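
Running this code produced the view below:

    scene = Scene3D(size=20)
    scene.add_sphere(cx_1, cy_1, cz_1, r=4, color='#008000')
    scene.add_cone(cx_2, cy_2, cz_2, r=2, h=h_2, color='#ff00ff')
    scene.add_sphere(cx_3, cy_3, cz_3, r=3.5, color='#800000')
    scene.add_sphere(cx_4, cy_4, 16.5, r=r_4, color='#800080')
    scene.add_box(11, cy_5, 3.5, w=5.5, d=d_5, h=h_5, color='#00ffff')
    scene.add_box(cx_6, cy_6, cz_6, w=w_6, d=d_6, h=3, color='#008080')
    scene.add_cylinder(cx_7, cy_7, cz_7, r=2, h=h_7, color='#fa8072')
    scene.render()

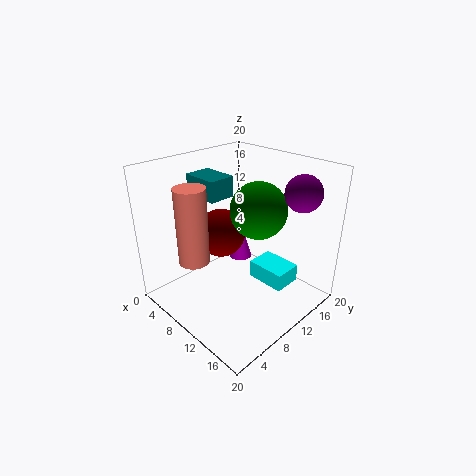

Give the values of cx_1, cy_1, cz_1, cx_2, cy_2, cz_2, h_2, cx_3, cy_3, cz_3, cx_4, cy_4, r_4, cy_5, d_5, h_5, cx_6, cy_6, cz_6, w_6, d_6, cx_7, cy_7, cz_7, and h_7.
cx_1 = 11
cy_1 = 13
cz_1 = 13.5
cx_2 = 2.5
cy_2 = 18
cz_2 = 0.5
h_2 = 6.5
cx_3 = 6.5
cy_3 = 10
cz_3 = 9.5
cx_4 = 16
cy_4 = 16
r_4 = 2.5
cy_5 = 11.5
d_5 = 4
h_5 = 2.5
cx_6 = 1
cy_6 = 8.5
cz_6 = 14.5
w_6 = 5.5
d_6 = 4
cx_7 = 8.5
cy_7 = 3.5
cz_7 = 8.5
h_7 = 10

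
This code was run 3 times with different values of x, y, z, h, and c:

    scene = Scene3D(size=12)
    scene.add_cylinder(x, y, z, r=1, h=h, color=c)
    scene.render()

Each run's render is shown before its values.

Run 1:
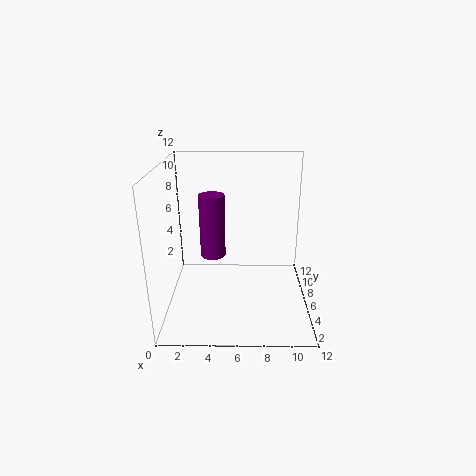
x = 4
y = 5
z = 5
h = 5
c = 'purple'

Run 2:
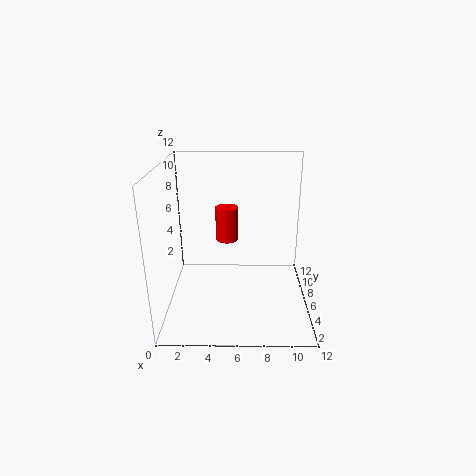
x = 5
y = 8
z = 5
h = 3
c = 'red'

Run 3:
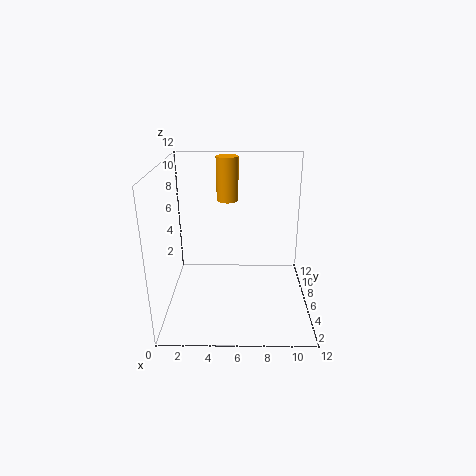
x = 5
y = 10
z = 8
h = 4
c = 'orange'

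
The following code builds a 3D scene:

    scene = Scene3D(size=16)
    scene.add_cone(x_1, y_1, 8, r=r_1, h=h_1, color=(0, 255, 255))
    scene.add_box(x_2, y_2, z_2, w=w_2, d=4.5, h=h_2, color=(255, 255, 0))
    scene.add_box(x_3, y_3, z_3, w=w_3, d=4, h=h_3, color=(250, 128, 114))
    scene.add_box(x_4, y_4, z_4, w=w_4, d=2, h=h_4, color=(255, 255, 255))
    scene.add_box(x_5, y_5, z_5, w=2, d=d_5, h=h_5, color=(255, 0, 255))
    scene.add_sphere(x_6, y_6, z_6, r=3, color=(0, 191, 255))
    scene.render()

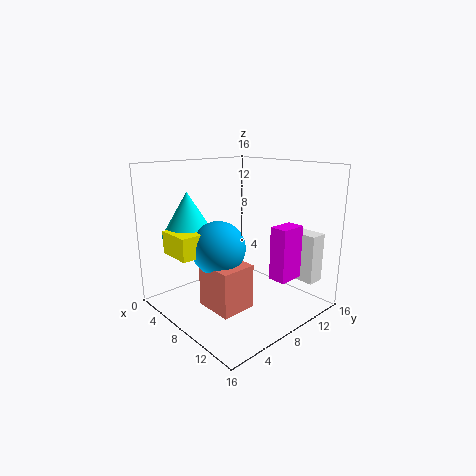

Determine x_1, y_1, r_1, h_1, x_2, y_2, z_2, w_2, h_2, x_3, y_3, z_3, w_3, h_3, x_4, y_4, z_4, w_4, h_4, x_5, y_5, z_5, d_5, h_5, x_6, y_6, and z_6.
x_1 = 3.5; y_1 = 4.5; r_1 = 3; h_1 = 5; x_2 = 3; y_2 = 1.5; z_2 = 6.5; w_2 = 4; h_2 = 2.5; x_3 = 6; y_3 = 4; z_3 = 0.5; w_3 = 4.5; h_3 = 5; x_4 = 10.5; y_4 = 13; z_4 = 3; w_4 = 4; h_4 = 5.5; x_5 = 11; y_5 = 10; z_5 = 3.5; d_5 = 3; h_5 = 6; x_6 = 7; y_6 = 6; z_6 = 7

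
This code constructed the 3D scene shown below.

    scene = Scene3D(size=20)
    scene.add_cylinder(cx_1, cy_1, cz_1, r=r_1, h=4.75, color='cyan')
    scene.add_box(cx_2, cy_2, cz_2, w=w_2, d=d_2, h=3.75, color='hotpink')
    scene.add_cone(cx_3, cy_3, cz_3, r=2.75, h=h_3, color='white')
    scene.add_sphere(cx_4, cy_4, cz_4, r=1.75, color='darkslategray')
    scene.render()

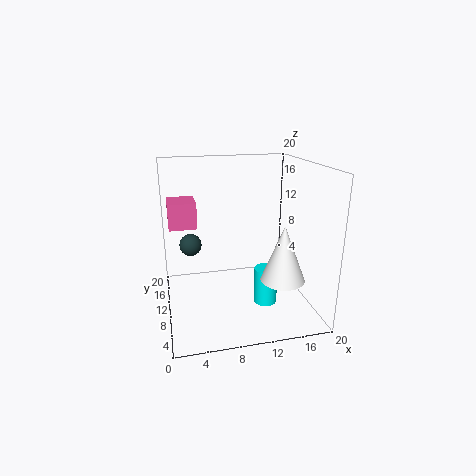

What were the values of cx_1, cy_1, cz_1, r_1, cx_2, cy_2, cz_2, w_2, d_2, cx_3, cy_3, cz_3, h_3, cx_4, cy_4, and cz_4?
cx_1 = 12.5
cy_1 = 5
cz_1 = 2.75
r_1 = 1.5
cx_2 = 0.75
cy_2 = 12.75
cz_2 = 10.75
w_2 = 4
d_2 = 4.75
cx_3 = 14
cy_3 = 3
cz_3 = 6.75
h_3 = 7
cx_4 = 4
cy_4 = 17.5
cz_4 = 6.5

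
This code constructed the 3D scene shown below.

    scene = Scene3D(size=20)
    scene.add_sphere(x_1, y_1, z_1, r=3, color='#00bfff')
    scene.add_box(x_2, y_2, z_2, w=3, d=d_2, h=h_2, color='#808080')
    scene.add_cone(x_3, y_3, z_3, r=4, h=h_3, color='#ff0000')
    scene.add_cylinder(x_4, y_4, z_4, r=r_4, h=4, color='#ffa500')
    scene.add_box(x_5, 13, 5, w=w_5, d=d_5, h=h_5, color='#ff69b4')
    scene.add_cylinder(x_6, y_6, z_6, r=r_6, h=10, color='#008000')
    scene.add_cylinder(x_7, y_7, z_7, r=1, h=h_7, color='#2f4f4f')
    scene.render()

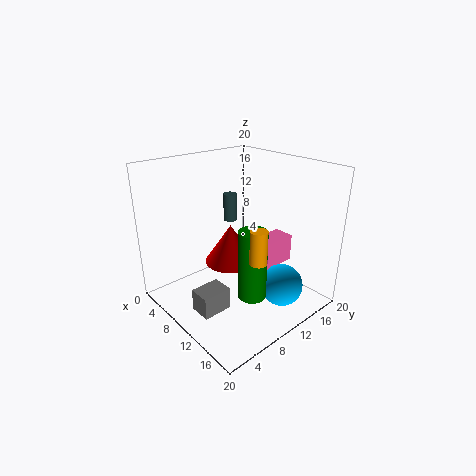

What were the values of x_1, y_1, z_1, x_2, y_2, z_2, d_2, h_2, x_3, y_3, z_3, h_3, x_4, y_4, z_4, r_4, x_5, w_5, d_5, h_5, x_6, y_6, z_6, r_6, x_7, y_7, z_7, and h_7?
x_1 = 15, y_1 = 14, z_1 = 3, x_2 = 10, y_2 = 2, z_2 = 2, d_2 = 4, h_2 = 3, x_3 = 6, y_3 = 12, z_3 = 4, h_3 = 6, x_4 = 18, y_4 = 6, z_4 = 11, r_4 = 1, x_5 = 10, w_5 = 3, d_5 = 5, h_5 = 4, x_6 = 13, y_6 = 10, z_6 = 2, r_6 = 2, x_7 = 6, y_7 = 12, z_7 = 11, h_7 = 4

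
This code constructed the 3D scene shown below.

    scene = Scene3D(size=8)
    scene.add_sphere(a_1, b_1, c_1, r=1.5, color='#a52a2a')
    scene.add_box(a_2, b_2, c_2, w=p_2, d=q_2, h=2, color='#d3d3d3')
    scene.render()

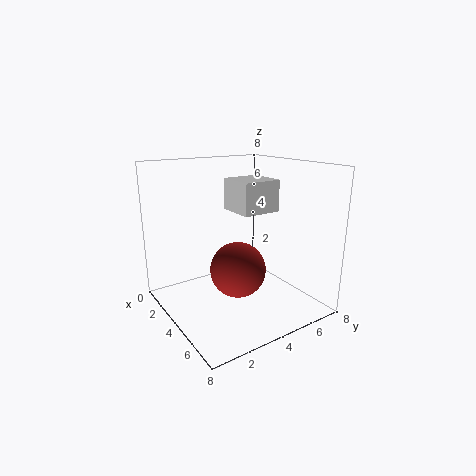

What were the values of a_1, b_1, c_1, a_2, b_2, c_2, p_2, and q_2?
a_1 = 4.75
b_1 = 3.5
c_1 = 2.5
a_2 = 0.5
b_2 = 5.25
c_2 = 4.75
p_2 = 2.5
q_2 = 2.5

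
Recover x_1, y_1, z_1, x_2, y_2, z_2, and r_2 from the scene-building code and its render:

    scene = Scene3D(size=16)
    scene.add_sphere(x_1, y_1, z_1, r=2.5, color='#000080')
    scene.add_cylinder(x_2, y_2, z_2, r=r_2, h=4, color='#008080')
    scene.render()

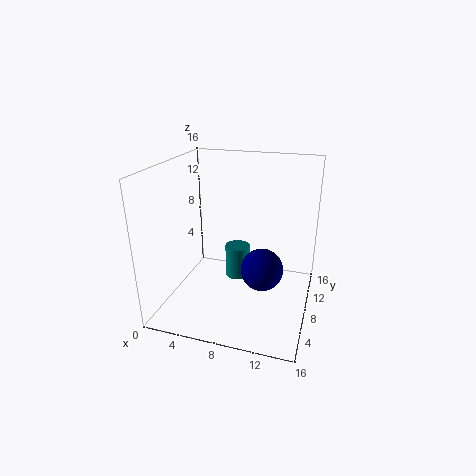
x_1 = 10.5
y_1 = 9.5
z_1 = 3.5
x_2 = 7
y_2 = 11
z_2 = 1.5
r_2 = 1.5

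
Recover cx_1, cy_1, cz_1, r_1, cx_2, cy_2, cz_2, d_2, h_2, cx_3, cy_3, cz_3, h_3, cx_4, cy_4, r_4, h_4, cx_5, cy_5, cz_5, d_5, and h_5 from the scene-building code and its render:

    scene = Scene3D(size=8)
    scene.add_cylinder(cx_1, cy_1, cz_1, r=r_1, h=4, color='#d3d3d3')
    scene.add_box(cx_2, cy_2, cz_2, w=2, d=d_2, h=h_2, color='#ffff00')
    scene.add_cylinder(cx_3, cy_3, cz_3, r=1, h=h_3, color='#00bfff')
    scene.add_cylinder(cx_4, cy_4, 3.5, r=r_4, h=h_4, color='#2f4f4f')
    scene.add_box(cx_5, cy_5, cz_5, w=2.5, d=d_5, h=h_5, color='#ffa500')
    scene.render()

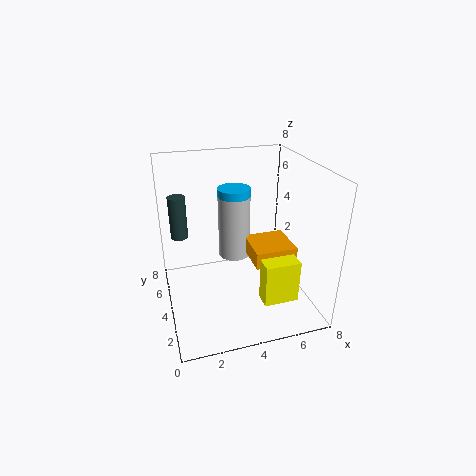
cx_1 = 4.5
cy_1 = 6.5
cz_1 = 1.5
r_1 = 1
cx_2 = 5
cy_2 = 2
cz_2 = 0.5
d_2 = 1
h_2 = 2.5
cx_3 = 4.5
cy_3 = 6.5
cz_3 = 4
h_3 = 2
cx_4 = 1
cy_4 = 6
r_4 = 0.5
h_4 = 2.5
cx_5 = 5
cy_5 = 3.5
cz_5 = 2
d_5 = 2.5
h_5 = 1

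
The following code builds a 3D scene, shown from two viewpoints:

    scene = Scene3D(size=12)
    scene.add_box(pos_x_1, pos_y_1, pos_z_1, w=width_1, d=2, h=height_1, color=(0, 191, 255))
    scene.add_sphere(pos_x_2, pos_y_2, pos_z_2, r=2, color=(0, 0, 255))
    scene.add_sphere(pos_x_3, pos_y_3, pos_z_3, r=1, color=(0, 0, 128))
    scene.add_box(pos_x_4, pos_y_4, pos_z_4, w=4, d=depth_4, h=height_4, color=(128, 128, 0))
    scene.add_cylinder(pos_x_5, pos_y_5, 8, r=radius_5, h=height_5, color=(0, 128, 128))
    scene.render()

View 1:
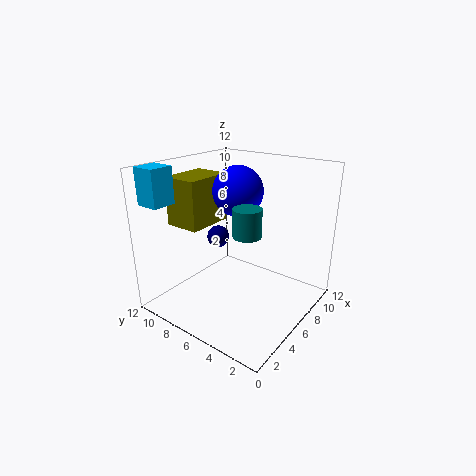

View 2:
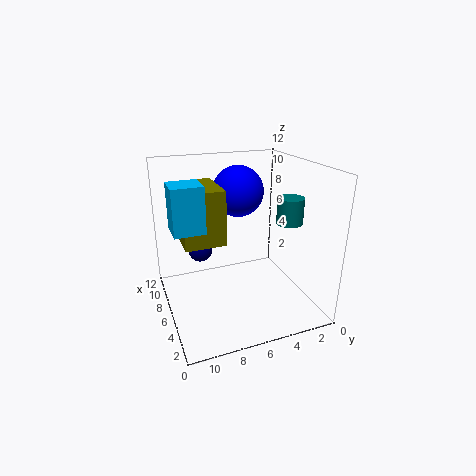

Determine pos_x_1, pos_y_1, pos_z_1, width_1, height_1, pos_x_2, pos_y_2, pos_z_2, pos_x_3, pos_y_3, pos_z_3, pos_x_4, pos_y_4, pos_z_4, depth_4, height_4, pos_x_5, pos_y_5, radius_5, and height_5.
pos_x_1 = 1; pos_y_1 = 10; pos_z_1 = 9; width_1 = 2; height_1 = 3; pos_x_2 = 6; pos_y_2 = 6; pos_z_2 = 10; pos_x_3 = 7; pos_y_3 = 9; pos_z_3 = 5; pos_x_4 = 3; pos_y_4 = 8; pos_z_4 = 7; depth_4 = 3; height_4 = 4; pos_x_5 = 3; pos_y_5 = 3; radius_5 = 1; height_5 = 2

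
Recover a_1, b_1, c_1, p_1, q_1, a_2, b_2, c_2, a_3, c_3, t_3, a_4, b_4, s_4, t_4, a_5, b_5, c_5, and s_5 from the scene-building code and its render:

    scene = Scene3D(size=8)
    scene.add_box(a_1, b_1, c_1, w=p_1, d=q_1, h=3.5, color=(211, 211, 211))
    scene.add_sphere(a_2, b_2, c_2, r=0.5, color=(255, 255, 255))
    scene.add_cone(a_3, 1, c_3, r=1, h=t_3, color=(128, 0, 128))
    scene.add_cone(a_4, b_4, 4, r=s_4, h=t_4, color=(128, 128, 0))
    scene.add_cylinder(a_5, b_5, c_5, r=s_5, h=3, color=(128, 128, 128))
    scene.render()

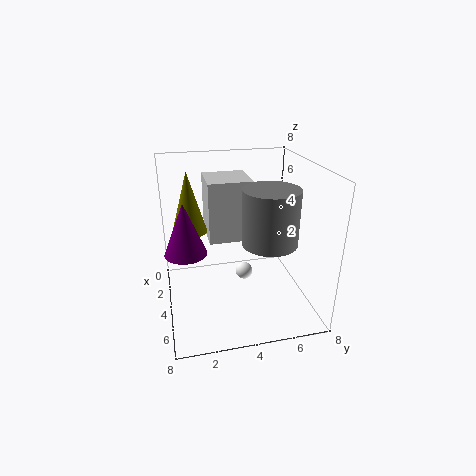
a_1 = 1; b_1 = 2.5; c_1 = 3.5; p_1 = 2.5; q_1 = 2.5; a_2 = 3.5; b_2 = 4.5; c_2 = 1.5; a_3 = 6; c_3 = 4.5; t_3 = 2.5; a_4 = 2.5; b_4 = 1.5; s_4 = 1; t_4 = 3.5; a_5 = 5; b_5 = 5.5; c_5 = 4; s_5 = 1.5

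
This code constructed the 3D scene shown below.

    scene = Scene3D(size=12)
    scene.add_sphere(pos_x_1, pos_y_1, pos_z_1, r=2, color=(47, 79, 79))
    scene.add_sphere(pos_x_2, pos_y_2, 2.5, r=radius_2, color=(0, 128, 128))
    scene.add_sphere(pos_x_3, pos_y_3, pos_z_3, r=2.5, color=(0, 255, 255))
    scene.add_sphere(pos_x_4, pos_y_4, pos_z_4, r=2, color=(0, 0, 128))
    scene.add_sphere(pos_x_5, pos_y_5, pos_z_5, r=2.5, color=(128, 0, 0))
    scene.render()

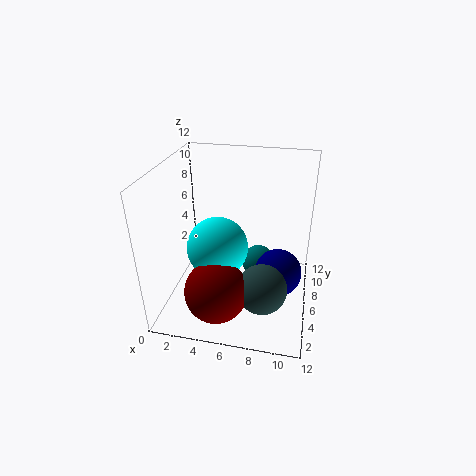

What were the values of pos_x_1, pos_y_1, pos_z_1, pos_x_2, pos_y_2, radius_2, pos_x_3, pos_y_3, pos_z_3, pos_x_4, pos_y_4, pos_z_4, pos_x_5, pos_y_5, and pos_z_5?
pos_x_1 = 8.5, pos_y_1 = 3.5, pos_z_1 = 3, pos_x_2 = 7.5, pos_y_2 = 8, radius_2 = 1.5, pos_x_3 = 4.5, pos_y_3 = 5, pos_z_3 = 5.5, pos_x_4 = 9.5, pos_y_4 = 6, pos_z_4 = 3, pos_x_5 = 5, pos_y_5 = 2.5, pos_z_5 = 3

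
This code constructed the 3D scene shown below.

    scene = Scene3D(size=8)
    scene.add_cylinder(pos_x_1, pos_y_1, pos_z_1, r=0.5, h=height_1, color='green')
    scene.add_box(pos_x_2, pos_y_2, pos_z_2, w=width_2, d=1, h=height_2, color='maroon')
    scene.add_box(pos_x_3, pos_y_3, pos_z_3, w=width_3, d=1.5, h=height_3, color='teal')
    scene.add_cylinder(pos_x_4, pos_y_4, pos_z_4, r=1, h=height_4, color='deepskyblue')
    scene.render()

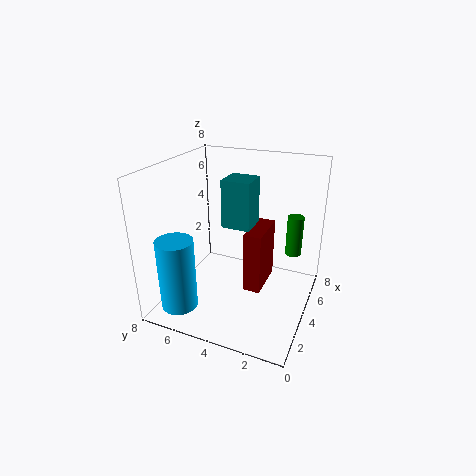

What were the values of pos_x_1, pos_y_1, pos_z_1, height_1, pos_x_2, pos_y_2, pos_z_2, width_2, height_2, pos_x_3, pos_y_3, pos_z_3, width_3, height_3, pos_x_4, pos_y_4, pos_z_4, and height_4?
pos_x_1 = 7, pos_y_1 = 1.5, pos_z_1 = 2, height_1 = 2.5, pos_x_2 = 3.5, pos_y_2 = 2.5, pos_z_2 = 1, width_2 = 2.5, height_2 = 3.5, pos_x_3 = 3, pos_y_3 = 3, pos_z_3 = 5, width_3 = 1.5, height_3 = 2.5, pos_x_4 = 1.5, pos_y_4 = 6.5, pos_z_4 = 0.5, height_4 = 4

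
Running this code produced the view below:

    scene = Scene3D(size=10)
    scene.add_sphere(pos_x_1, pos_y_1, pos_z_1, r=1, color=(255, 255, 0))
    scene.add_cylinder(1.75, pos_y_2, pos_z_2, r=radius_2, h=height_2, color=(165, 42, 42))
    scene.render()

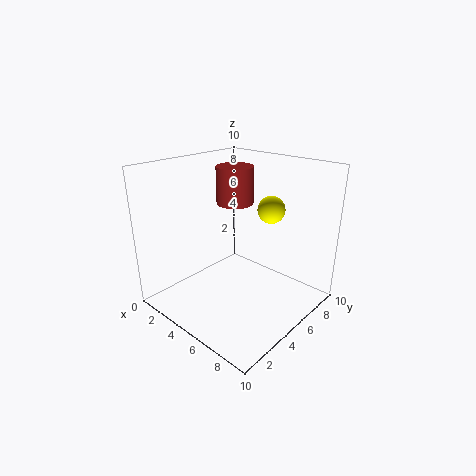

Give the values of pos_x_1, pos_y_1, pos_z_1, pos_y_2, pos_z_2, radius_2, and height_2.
pos_x_1 = 5.75
pos_y_1 = 7.75
pos_z_1 = 6.5
pos_y_2 = 8.25
pos_z_2 = 6
radius_2 = 1.5
height_2 = 3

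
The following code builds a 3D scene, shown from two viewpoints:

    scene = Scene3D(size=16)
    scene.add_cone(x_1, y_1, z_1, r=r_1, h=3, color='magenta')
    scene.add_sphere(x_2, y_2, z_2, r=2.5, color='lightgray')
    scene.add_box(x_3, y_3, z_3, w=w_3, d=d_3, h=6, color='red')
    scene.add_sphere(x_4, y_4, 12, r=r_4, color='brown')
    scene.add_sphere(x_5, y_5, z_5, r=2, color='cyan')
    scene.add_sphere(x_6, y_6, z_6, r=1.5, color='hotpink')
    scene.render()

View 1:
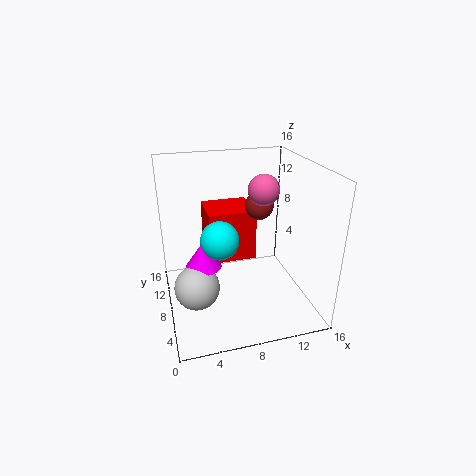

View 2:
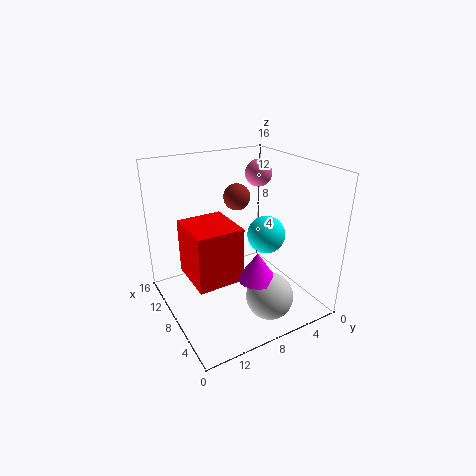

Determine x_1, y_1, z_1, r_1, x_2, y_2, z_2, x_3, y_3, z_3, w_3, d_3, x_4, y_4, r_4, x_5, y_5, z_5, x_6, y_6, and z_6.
x_1 = 4; y_1 = 8; z_1 = 5; r_1 = 2; x_2 = 3; y_2 = 7; z_2 = 3; x_3 = 5; y_3 = 9; z_3 = 4.5; w_3 = 5.5; d_3 = 5; x_4 = 10; y_4 = 7; r_4 = 1.5; x_5 = 5.5; y_5 = 6; z_5 = 9; x_6 = 9.5; y_6 = 4.5; z_6 = 14.5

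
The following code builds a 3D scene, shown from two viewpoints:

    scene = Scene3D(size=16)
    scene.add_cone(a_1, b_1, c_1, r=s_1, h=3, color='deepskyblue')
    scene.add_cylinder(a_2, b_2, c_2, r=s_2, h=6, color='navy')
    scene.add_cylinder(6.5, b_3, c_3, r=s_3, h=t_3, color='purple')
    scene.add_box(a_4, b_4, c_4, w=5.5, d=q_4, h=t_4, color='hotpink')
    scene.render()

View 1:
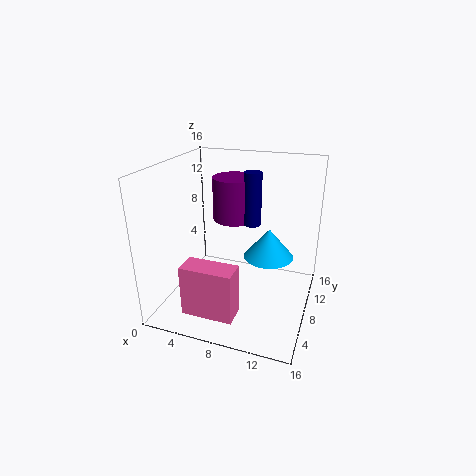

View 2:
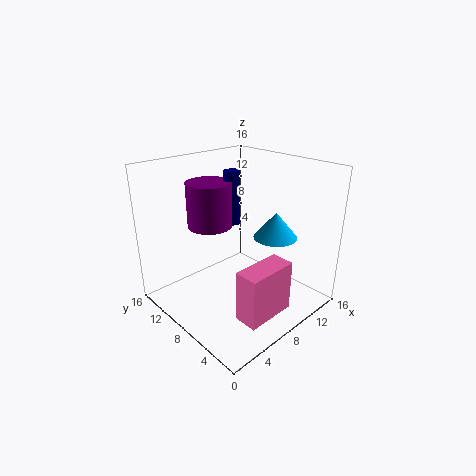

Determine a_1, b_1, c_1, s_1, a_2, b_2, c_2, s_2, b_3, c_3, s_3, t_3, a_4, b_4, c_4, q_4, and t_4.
a_1 = 12
b_1 = 6
c_1 = 7.5
s_1 = 2.5
a_2 = 9
b_2 = 10
c_2 = 9
s_2 = 1
b_3 = 11
c_3 = 9
s_3 = 2.5
t_3 = 5
a_4 = 4
b_4 = 1.5
c_4 = 1.5
q_4 = 2.5
t_4 = 5.5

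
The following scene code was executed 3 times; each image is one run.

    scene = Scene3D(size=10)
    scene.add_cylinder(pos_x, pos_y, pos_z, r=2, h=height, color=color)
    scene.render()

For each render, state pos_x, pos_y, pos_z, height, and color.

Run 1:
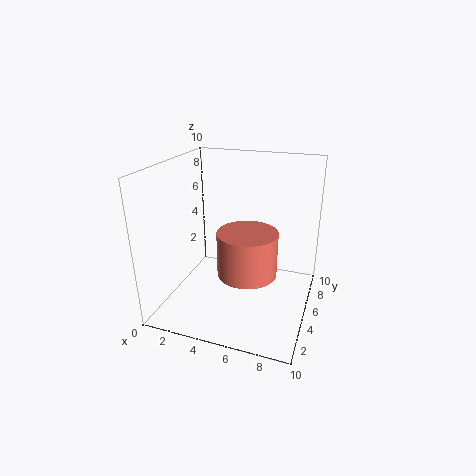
pos_x = 6
pos_y = 4
pos_z = 3
height = 3
color = 'salmon'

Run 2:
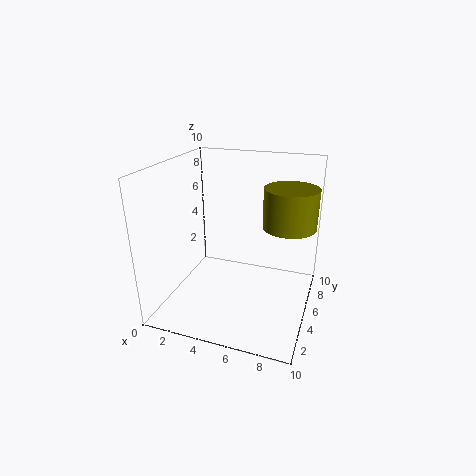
pos_x = 8
pos_y = 8
pos_z = 5
height = 3
color = 'olive'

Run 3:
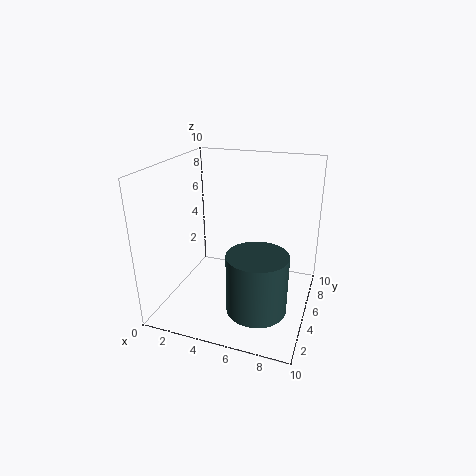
pos_x = 7
pos_y = 3
pos_z = 1
height = 4
color = 'darkslategray'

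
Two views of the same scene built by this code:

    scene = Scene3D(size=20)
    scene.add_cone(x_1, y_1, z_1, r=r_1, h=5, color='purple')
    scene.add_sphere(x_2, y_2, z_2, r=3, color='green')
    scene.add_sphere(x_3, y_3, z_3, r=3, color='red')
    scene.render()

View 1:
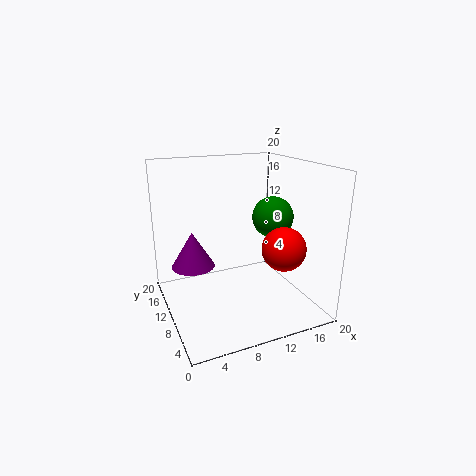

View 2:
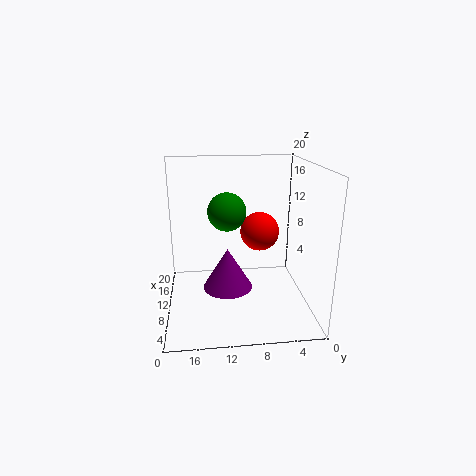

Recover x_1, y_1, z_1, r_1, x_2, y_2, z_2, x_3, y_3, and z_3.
x_1 = 4
y_1 = 12
z_1 = 6
r_1 = 3
x_2 = 16
y_2 = 11
z_2 = 12
x_3 = 15
y_3 = 6
z_3 = 9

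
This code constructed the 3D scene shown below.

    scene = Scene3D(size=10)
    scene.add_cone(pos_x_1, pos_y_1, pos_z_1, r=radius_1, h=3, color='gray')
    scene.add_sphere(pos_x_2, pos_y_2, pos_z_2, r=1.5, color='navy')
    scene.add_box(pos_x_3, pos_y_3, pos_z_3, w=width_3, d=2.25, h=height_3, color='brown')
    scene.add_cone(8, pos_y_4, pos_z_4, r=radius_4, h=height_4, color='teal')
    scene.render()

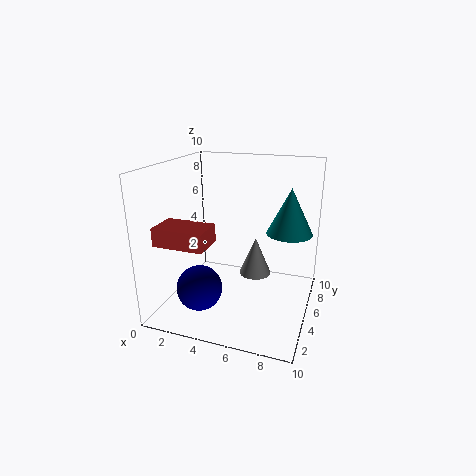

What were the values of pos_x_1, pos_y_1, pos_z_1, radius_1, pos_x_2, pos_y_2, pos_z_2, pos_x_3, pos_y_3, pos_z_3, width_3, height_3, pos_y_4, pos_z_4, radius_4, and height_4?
pos_x_1 = 5.5
pos_y_1 = 7.75
pos_z_1 = 1
radius_1 = 1.25
pos_x_2 = 3.25
pos_y_2 = 2.25
pos_z_2 = 2.25
pos_x_3 = 0.25
pos_y_3 = 1.75
pos_z_3 = 5
width_3 = 3.5
height_3 = 1.25
pos_y_4 = 8.25
pos_z_4 = 4.5
radius_4 = 1.75
height_4 = 3.5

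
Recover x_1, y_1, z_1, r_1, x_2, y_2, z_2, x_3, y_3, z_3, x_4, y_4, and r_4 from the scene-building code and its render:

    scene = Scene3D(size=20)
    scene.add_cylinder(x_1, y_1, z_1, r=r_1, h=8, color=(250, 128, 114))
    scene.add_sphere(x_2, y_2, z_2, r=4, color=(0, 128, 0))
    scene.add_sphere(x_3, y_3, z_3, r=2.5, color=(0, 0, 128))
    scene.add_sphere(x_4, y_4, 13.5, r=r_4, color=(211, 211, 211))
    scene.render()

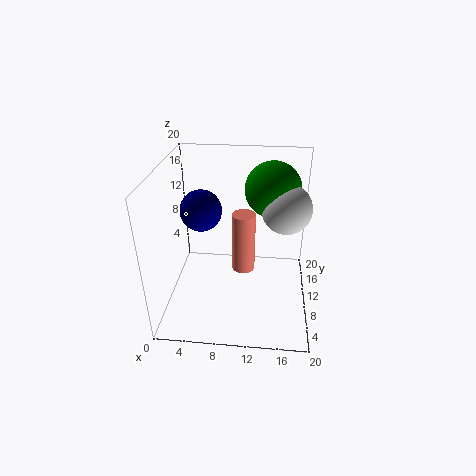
x_1 = 11
y_1 = 7.5
z_1 = 7
r_1 = 1.5
x_2 = 14.5
y_2 = 14.5
z_2 = 15.5
x_3 = 6
y_3 = 6
z_3 = 16
x_4 = 16.5
y_4 = 12.5
r_4 = 3.5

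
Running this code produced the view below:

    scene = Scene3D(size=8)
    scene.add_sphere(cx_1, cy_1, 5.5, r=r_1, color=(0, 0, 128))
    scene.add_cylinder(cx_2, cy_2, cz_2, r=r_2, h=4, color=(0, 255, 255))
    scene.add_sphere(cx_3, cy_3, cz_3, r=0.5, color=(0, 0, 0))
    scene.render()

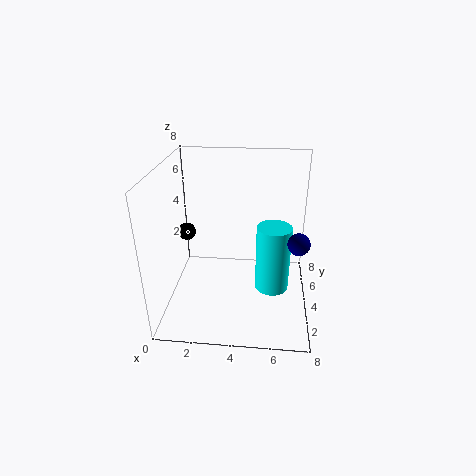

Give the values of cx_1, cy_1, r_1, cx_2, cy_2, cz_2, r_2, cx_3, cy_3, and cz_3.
cx_1 = 7
cy_1 = 1
r_1 = 0.5
cx_2 = 6
cy_2 = 4.5
cz_2 = 0.5
r_2 = 1
cx_3 = 1
cy_3 = 4.5
cz_3 = 4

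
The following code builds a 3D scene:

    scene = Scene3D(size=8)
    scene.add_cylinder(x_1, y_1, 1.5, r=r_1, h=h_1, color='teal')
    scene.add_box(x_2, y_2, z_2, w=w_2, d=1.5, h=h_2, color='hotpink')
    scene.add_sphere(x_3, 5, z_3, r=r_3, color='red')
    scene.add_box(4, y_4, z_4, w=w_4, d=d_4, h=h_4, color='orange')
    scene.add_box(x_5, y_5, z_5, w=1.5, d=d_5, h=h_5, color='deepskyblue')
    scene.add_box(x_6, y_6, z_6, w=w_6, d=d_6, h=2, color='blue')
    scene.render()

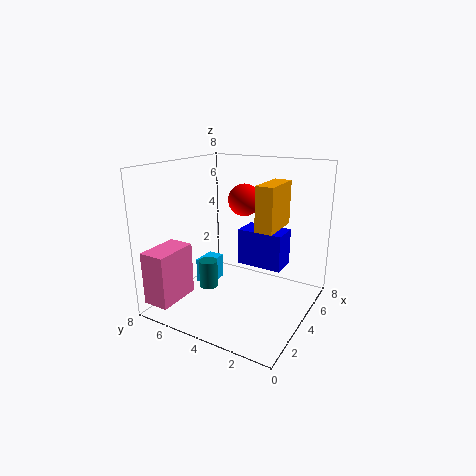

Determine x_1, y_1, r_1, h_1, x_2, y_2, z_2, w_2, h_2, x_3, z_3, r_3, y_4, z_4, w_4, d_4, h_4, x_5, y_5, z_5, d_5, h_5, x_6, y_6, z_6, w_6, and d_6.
x_1 = 2.5
y_1 = 5
r_1 = 0.5
h_1 = 1.5
x_2 = 0.5
y_2 = 6.5
z_2 = 0.5
w_2 = 2.5
h_2 = 3
x_3 = 6.5
z_3 = 5.5
r_3 = 1
y_4 = 2
z_4 = 4.5
w_4 = 2.5
d_4 = 1
h_4 = 2.5
x_5 = 4
y_5 = 6
z_5 = 0.5
d_5 = 1
h_5 = 1.5
x_6 = 4
y_6 = 1.5
z_6 = 2.5
w_6 = 1.5
d_6 = 2.5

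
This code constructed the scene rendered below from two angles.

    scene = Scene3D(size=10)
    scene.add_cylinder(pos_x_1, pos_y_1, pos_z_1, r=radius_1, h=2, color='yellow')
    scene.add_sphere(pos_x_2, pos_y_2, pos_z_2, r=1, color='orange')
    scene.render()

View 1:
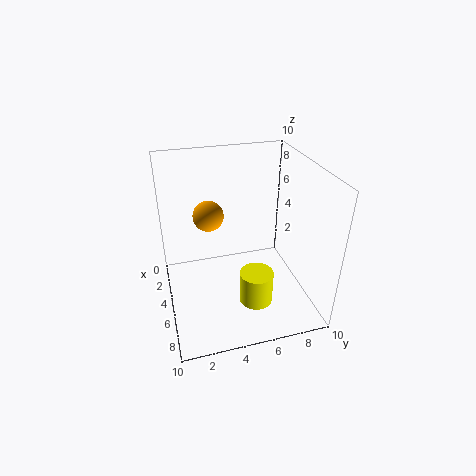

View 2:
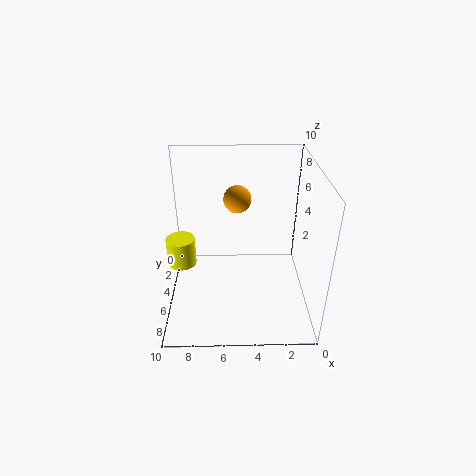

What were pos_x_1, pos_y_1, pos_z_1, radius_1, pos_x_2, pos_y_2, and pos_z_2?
pos_x_1 = 9
pos_y_1 = 5
pos_z_1 = 3
radius_1 = 1
pos_x_2 = 5
pos_y_2 = 3
pos_z_2 = 7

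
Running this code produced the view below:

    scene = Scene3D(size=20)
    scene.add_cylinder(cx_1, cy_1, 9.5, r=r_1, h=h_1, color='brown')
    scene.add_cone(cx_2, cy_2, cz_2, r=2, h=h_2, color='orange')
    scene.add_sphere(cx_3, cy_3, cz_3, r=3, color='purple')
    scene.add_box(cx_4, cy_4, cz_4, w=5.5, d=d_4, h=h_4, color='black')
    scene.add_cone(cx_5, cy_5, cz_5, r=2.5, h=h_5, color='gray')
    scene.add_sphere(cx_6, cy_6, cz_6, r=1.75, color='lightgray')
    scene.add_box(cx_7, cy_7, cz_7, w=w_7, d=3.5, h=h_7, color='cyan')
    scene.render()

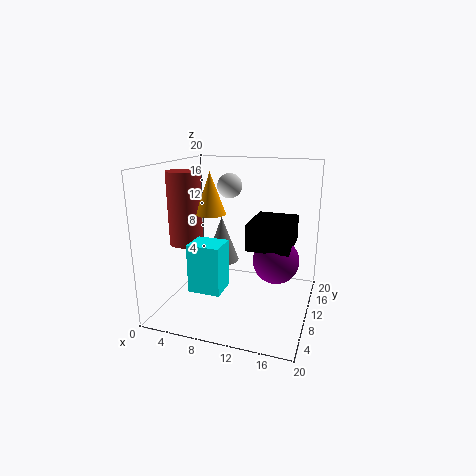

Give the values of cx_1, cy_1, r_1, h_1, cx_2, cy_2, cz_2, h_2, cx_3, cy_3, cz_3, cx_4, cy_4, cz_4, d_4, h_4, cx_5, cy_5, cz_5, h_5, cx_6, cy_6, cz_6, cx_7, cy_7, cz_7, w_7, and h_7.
cx_1 = 3.5; cy_1 = 7.25; r_1 = 2.25; h_1 = 9.75; cx_2 = 7; cy_2 = 7.75; cz_2 = 13.75; h_2 = 5.5; cx_3 = 15.75; cy_3 = 8.5; cz_3 = 8; cx_4 = 12.25; cy_4 = 6.25; cz_4 = 9.75; d_4 = 6.75; h_4 = 3.5; cx_5 = 6.5; cy_5 = 12.75; cz_5 = 5.25; h_5 = 6.75; cx_6 = 8; cy_6 = 12.25; cz_6 = 16.75; cx_7 = 6.5; cy_7 = 1.5; cz_7 = 5.5; w_7 = 4; h_7 = 6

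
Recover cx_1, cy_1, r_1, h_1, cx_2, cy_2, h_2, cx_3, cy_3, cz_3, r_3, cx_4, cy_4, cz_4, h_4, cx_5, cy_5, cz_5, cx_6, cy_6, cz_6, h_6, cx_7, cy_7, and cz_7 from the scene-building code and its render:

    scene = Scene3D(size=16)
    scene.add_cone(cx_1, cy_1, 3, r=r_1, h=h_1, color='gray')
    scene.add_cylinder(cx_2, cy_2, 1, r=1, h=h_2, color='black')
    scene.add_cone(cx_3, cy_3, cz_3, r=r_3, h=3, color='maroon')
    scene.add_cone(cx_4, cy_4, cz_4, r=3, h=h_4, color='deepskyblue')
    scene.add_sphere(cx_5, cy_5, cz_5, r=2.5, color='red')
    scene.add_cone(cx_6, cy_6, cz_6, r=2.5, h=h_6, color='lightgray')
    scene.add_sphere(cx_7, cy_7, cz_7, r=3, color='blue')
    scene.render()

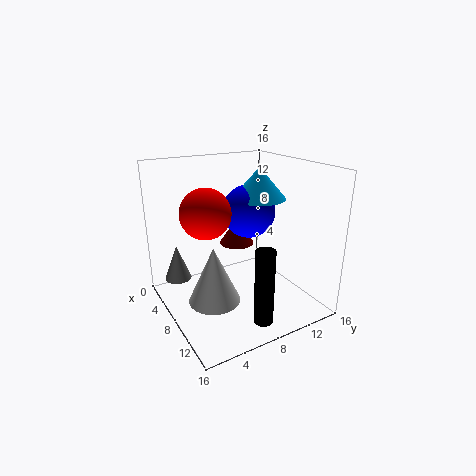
cx_1 = 4.5, cy_1 = 2, r_1 = 1.5, h_1 = 4, cx_2 = 14, cy_2 = 7.5, h_2 = 8, cx_3 = 6, cy_3 = 9, cz_3 = 6.5, r_3 = 2, cx_4 = 7.5, cy_4 = 11, cz_4 = 12, h_4 = 3.5, cx_5 = 9.5, cy_5 = 3.5, cz_5 = 12, cx_6 = 12, cy_6 = 3, cz_6 = 4, h_6 = 5.5, cx_7 = 7, cy_7 = 10, cz_7 = 10.5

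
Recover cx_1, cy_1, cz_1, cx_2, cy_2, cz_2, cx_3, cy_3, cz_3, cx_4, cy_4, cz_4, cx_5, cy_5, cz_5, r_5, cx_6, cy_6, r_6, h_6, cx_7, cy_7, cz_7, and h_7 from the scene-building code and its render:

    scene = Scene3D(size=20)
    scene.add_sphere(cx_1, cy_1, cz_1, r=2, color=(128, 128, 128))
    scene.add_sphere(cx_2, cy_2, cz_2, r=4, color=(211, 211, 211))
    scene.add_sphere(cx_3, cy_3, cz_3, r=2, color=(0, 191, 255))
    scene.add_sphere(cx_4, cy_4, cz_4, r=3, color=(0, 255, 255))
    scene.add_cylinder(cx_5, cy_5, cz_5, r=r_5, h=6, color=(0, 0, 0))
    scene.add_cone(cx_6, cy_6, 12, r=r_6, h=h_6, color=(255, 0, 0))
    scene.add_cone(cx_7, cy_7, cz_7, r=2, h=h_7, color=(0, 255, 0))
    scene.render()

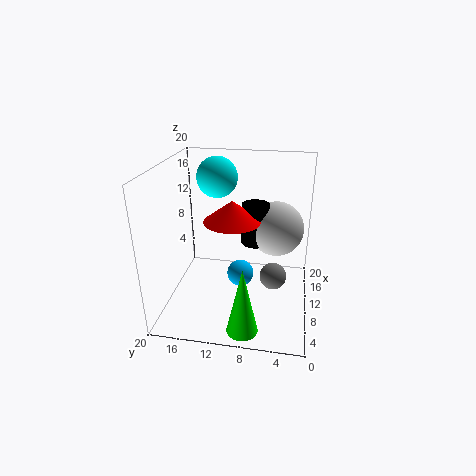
cx_1 = 12, cy_1 = 5, cz_1 = 3, cx_2 = 14, cy_2 = 5, cz_2 = 10, cx_3 = 12, cy_3 = 10, cz_3 = 3, cx_4 = 15, cy_4 = 14, cz_4 = 17, cx_5 = 13, cy_5 = 8, cz_5 = 8, r_5 = 2, cx_6 = 11, cy_6 = 11, r_6 = 4, h_6 = 3, cx_7 = 2, cy_7 = 8, cz_7 = 1, h_7 = 9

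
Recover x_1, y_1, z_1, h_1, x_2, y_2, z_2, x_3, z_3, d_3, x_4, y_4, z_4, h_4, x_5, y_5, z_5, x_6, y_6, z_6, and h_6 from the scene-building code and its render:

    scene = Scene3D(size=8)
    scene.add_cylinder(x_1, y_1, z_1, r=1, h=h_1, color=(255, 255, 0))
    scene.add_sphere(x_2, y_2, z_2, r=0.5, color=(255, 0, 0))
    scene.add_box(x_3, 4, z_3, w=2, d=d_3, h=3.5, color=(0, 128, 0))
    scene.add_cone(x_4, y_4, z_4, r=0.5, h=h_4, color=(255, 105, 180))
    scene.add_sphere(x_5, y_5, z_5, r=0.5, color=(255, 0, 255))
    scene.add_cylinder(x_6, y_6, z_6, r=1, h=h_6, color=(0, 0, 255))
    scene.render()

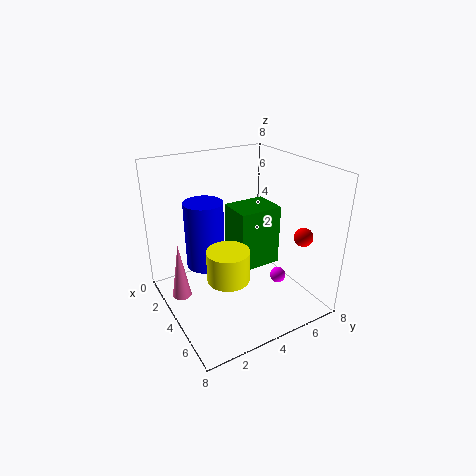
x_1 = 6.5; y_1 = 2; z_1 = 3.5; h_1 = 1.5; x_2 = 6.5; y_2 = 6.5; z_2 = 4.5; x_3 = 2.5; z_3 = 2; d_3 = 2.5; x_4 = 4; y_4 = 0.5; z_4 = 1.5; h_4 = 3; x_5 = 4; y_5 = 7; z_5 = 0.5; x_6 = 4; y_6 = 2; z_6 = 3; h_6 = 3.5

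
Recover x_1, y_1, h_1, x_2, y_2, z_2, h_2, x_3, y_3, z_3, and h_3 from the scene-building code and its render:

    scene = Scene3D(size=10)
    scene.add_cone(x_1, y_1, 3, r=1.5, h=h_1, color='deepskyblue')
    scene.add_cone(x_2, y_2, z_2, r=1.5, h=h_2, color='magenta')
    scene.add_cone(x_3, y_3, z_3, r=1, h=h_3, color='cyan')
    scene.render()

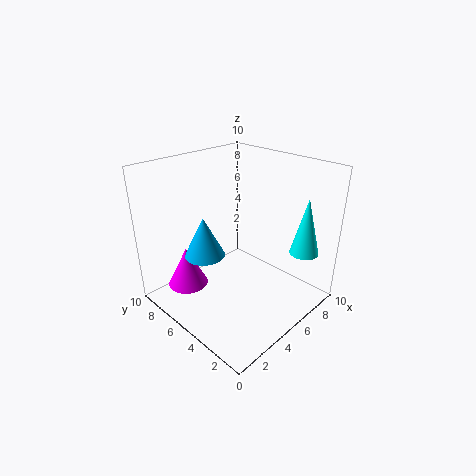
x_1 = 4; y_1 = 7.5; h_1 = 3; x_2 = 3; y_2 = 8.5; z_2 = 0.5; h_2 = 3; x_3 = 8; y_3 = 1.5; z_3 = 4; h_3 = 4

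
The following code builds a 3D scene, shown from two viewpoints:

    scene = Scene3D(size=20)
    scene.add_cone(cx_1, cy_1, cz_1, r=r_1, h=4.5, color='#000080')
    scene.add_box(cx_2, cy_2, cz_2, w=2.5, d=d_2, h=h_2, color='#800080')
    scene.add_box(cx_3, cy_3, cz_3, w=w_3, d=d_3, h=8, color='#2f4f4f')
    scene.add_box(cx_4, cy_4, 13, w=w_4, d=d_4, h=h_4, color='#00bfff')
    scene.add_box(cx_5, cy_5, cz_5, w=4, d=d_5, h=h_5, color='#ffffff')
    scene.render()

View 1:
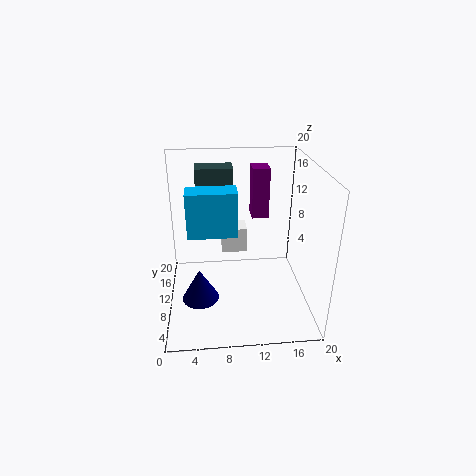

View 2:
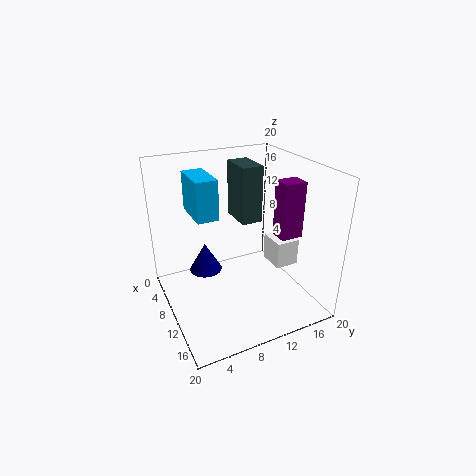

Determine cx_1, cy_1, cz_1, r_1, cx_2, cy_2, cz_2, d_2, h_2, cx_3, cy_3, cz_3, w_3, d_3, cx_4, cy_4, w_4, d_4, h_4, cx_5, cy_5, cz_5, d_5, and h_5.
cx_1 = 4.5; cy_1 = 7; cz_1 = 2.5; r_1 = 2.5; cx_2 = 12.5; cy_2 = 14; cz_2 = 11; d_2 = 3; h_2 = 7.5; cx_3 = 4.5; cy_3 = 11; cz_3 = 11.5; w_3 = 5; d_3 = 3; cx_4 = 3.5; cy_4 = 4.5; w_4 = 6; d_4 = 3; h_4 = 5.5; cx_5 = 8; cy_5 = 15.5; cz_5 = 4.5; d_5 = 3.5; h_5 = 4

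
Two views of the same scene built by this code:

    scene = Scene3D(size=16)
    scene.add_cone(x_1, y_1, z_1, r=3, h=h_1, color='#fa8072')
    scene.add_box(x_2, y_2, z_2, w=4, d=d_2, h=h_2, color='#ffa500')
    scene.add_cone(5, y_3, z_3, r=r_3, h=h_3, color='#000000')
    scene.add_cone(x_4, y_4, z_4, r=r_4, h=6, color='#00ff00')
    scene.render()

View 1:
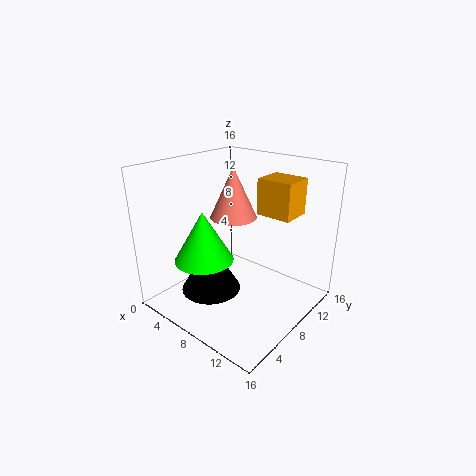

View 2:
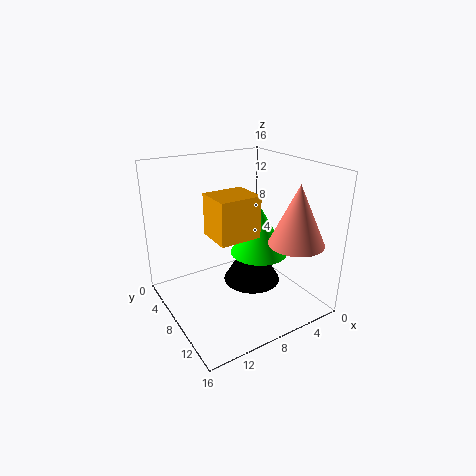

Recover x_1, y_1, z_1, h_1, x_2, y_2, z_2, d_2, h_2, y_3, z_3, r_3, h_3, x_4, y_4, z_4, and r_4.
x_1 = 3.5; y_1 = 12.5; z_1 = 8; h_1 = 6.5; x_2 = 9; y_2 = 10; z_2 = 10.5; d_2 = 3.5; h_2 = 4; y_3 = 6.5; z_3 = 1; r_3 = 3.5; h_3 = 6; x_4 = 4; y_4 = 6.5; z_4 = 4.5; r_4 = 3.5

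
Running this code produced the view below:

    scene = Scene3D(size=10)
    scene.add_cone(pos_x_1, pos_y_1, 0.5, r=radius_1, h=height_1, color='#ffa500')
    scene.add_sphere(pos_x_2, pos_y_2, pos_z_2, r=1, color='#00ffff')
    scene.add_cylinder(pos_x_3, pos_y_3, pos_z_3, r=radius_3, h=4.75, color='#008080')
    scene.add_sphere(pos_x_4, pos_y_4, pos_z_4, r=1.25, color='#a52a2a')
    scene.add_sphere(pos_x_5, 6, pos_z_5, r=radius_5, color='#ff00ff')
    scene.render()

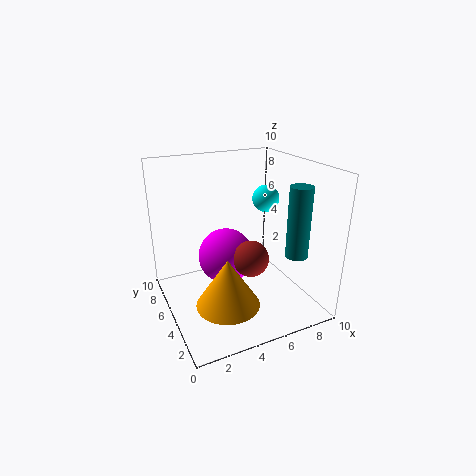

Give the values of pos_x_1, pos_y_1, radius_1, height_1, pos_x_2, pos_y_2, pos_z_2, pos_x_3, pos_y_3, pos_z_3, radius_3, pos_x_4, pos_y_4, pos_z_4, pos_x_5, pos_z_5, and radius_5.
pos_x_1 = 3.75, pos_y_1 = 4, radius_1 = 2.25, height_1 = 3.5, pos_x_2 = 8, pos_y_2 = 6.5, pos_z_2 = 7, pos_x_3 = 8, pos_y_3 = 2.25, pos_z_3 = 4.25, radius_3 = 0.75, pos_x_4 = 5.5, pos_y_4 = 4, pos_z_4 = 3.75, pos_x_5 = 4.5, pos_z_5 = 3.25, radius_5 = 2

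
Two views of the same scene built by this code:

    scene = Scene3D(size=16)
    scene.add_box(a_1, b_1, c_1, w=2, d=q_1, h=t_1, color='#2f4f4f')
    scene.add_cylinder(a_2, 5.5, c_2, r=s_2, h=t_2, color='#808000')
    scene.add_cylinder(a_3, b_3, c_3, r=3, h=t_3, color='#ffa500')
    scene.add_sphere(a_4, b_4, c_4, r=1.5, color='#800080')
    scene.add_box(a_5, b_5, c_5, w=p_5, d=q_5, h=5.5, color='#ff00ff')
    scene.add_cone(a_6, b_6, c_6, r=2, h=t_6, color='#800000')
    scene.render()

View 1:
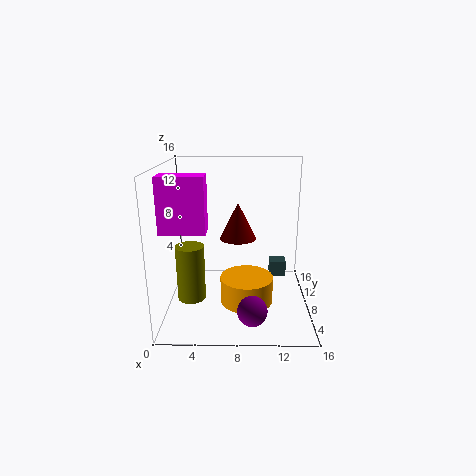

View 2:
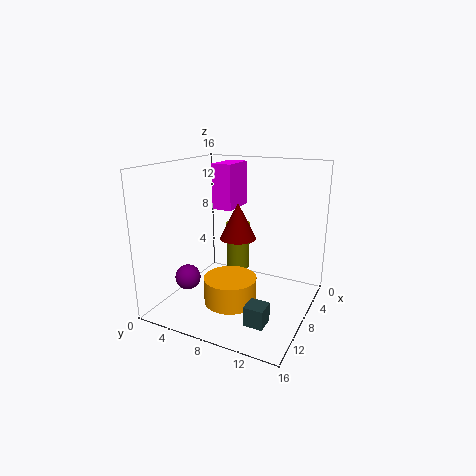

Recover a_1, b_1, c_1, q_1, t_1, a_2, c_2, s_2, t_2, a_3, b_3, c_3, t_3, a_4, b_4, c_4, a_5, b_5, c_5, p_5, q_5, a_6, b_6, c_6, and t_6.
a_1 = 12, b_1 = 11.5, c_1 = 1.5, q_1 = 2, t_1 = 2, a_2 = 3, c_2 = 2, s_2 = 1.5, t_2 = 6, a_3 = 9, b_3 = 7.5, c_3 = 0.5, t_3 = 3, a_4 = 9.5, b_4 = 2, c_4 = 2.5, a_5 = 0.5, b_5 = 3, c_5 = 10, p_5 = 4.5, q_5 = 2.5, a_6 = 8, b_6 = 8, c_6 = 8, t_6 = 4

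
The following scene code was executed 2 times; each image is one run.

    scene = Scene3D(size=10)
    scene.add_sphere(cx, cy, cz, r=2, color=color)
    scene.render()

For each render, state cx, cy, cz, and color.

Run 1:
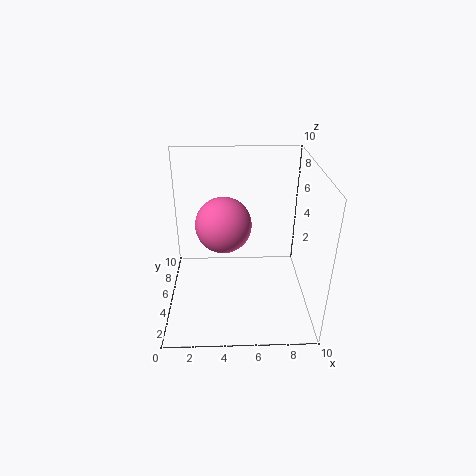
cx = 4; cy = 6; cz = 5.5; color = 'hotpink'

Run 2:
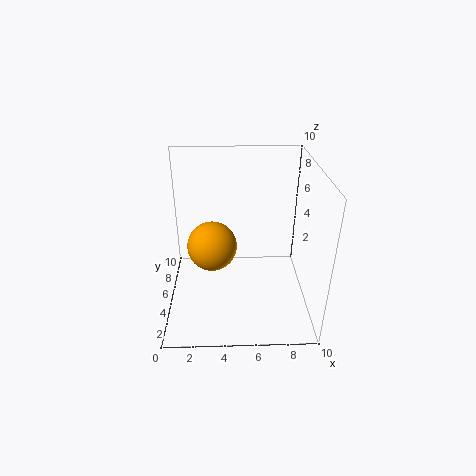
cx = 3; cy = 8; cz = 2.5; color = 'orange'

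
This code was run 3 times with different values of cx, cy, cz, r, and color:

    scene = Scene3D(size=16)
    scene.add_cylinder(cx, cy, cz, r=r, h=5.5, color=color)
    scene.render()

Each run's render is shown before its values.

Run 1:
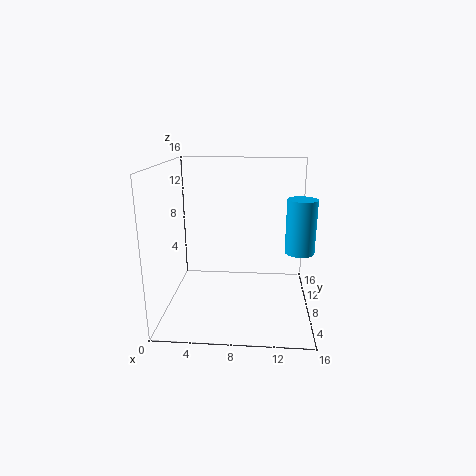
cx = 14.5; cy = 5.5; cz = 7.5; r = 1.5; color = 'deepskyblue'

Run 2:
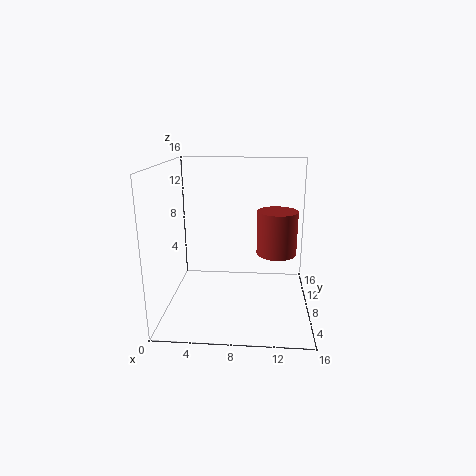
cx = 12.5; cy = 12.5; cz = 4.5; r = 2.5; color = 'brown'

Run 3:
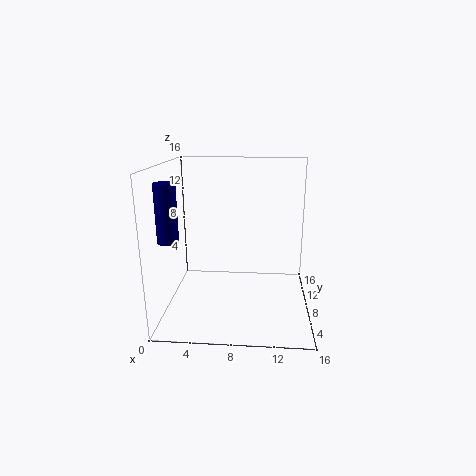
cx = 2; cy = 2; cz = 9.5; r = 1; color = 'navy'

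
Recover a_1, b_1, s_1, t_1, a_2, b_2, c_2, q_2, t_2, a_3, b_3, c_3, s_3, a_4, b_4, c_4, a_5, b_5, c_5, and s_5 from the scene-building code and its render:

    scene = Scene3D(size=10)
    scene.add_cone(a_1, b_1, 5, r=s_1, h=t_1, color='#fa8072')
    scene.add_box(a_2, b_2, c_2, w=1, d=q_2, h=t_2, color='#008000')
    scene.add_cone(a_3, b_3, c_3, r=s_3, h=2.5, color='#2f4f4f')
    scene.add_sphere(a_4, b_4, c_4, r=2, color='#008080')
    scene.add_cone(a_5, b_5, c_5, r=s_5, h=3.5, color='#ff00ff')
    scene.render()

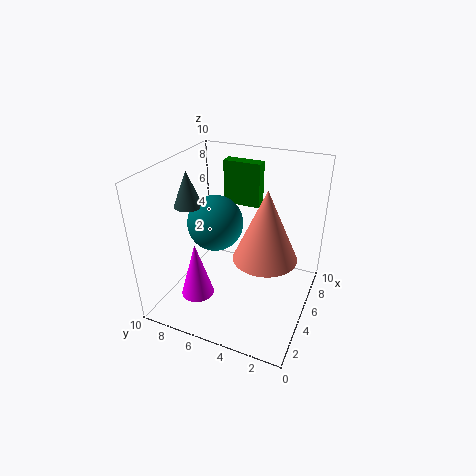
a_1 = 3.5; b_1 = 2.5; s_1 = 2; t_1 = 4.5; a_2 = 9; b_2 = 5; c_2 = 5.5; q_2 = 3; t_2 = 3.5; a_3 = 4.5; b_3 = 8.5; c_3 = 7; s_3 = 1; a_4 = 5.5; b_4 = 7; c_4 = 5.5; a_5 = 1; b_5 = 6; c_5 = 3; s_5 = 1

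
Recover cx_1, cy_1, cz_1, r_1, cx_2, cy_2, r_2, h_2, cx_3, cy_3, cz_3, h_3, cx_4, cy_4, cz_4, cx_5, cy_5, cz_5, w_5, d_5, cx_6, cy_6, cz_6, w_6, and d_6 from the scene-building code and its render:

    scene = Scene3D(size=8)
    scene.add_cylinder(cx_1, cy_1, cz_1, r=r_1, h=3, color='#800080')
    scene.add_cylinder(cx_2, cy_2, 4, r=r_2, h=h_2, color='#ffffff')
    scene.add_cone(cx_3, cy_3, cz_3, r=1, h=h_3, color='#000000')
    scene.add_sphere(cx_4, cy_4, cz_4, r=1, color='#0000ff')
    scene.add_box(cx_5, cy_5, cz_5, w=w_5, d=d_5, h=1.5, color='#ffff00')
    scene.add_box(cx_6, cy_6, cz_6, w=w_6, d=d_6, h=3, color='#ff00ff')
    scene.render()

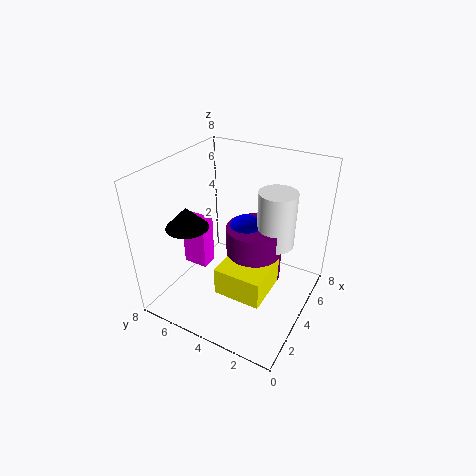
cx_1 = 4, cy_1 = 3, cz_1 = 2, r_1 = 1.5, cx_2 = 4.5, cy_2 = 2, r_2 = 1, h_2 = 3, cx_3 = 1, cy_3 = 5, cz_3 = 6, h_3 = 1, cx_4 = 4, cy_4 = 3.5, cz_4 = 4.5, cx_5 = 1.5, cy_5 = 1.5, cz_5 = 2, w_5 = 2.5, d_5 = 2.5, cx_6 = 3.5, cy_6 = 6, cz_6 = 1.5, w_6 = 1, d_6 = 1.5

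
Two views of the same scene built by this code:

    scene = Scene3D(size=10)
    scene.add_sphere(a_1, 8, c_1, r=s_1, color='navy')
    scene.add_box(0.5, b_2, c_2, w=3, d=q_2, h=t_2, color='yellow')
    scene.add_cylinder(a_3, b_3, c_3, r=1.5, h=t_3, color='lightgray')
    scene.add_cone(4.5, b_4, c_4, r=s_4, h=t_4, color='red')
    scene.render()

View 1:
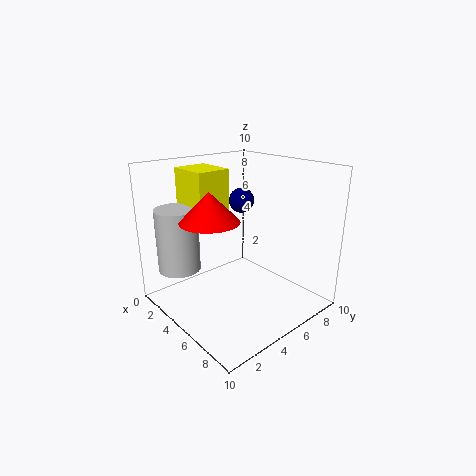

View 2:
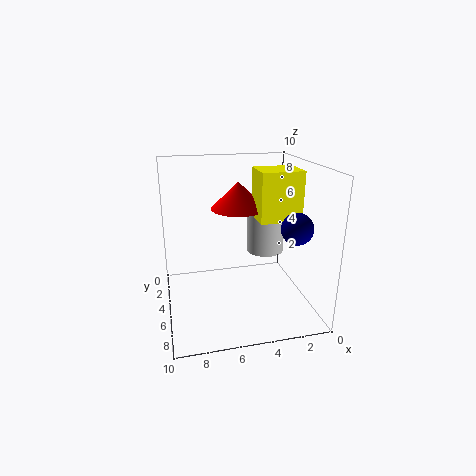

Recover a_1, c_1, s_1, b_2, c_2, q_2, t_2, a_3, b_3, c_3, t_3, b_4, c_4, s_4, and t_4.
a_1 = 2
c_1 = 6.5
s_1 = 1
b_2 = 3
c_2 = 6
q_2 = 2.5
t_2 = 3.5
a_3 = 2
b_3 = 2
c_3 = 2.5
t_3 = 4.5
b_4 = 3
c_4 = 6.5
s_4 = 2
t_4 = 2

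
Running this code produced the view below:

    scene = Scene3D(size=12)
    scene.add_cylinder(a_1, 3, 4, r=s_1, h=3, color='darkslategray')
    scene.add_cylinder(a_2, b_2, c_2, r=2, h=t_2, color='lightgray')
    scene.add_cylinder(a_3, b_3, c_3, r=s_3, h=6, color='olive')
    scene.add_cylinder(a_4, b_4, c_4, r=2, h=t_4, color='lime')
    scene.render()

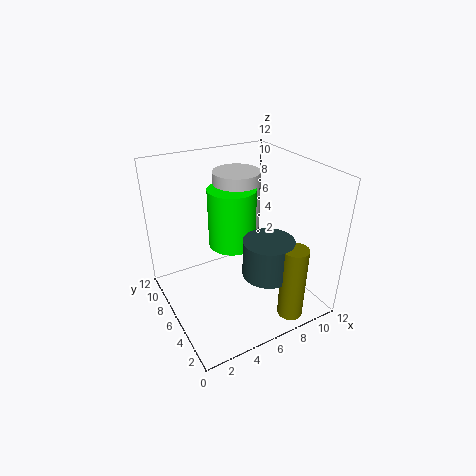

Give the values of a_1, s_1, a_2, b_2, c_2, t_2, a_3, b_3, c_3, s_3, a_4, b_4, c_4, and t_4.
a_1 = 7
s_1 = 2
a_2 = 7
b_2 = 8
c_2 = 6
t_2 = 5
a_3 = 8
b_3 = 1
c_3 = 1
s_3 = 1
a_4 = 6
b_4 = 7
c_4 = 5
t_4 = 5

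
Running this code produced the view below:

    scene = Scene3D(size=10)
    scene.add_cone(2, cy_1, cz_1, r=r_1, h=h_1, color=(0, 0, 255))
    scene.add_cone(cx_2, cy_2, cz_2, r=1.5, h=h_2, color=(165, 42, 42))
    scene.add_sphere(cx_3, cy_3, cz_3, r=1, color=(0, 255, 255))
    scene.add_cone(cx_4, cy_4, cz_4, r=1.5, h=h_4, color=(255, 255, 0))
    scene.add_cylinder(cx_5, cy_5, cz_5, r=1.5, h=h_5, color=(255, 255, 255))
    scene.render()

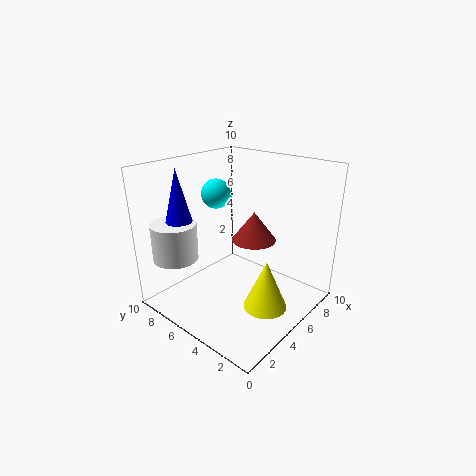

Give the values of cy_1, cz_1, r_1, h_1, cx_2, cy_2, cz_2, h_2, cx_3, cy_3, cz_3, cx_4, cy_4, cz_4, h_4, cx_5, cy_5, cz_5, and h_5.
cy_1 = 7.5, cz_1 = 6, r_1 = 1, h_1 = 4, cx_2 = 5.5, cy_2 = 4, cz_2 = 5, h_2 = 2, cx_3 = 4.5, cy_3 = 6.5, cz_3 = 8, cx_4 = 5, cy_4 = 2.5, cz_4 = 0.5, h_4 = 3.5, cx_5 = 1.5, cy_5 = 7.5, cz_5 = 4, h_5 = 2.5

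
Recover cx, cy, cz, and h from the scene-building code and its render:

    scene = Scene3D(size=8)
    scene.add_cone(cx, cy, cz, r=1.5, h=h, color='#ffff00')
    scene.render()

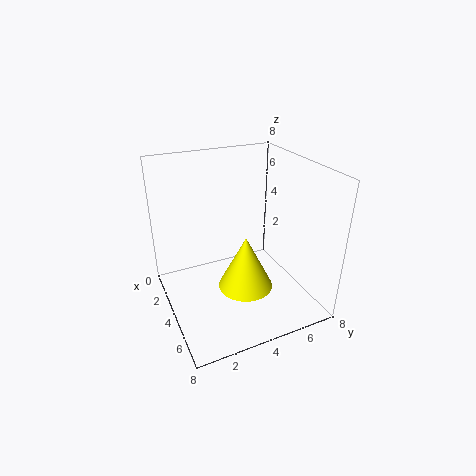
cx = 5, cy = 4, cz = 1.5, h = 3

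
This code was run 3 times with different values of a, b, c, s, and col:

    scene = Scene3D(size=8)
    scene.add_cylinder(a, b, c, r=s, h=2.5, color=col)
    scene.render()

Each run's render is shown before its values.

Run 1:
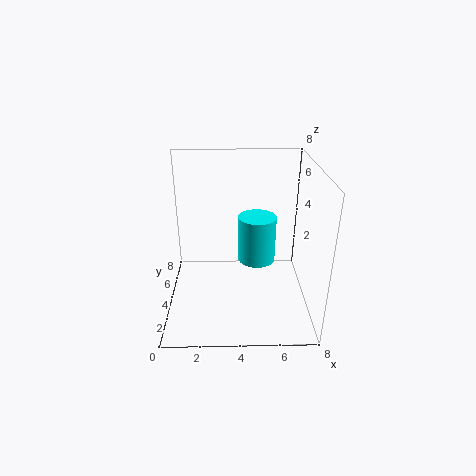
a = 5
b = 3.5
c = 3
s = 1
col = 'cyan'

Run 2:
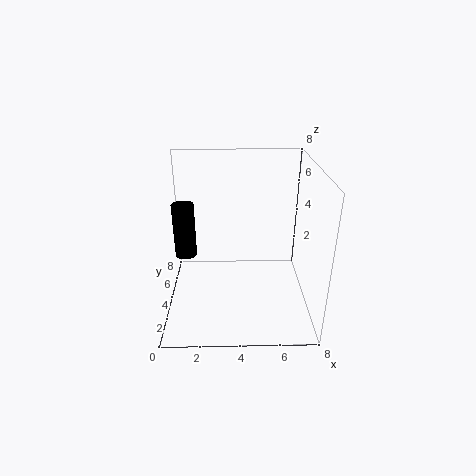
a = 1.5
b = 1.5
c = 4.5
s = 0.5
col = 'black'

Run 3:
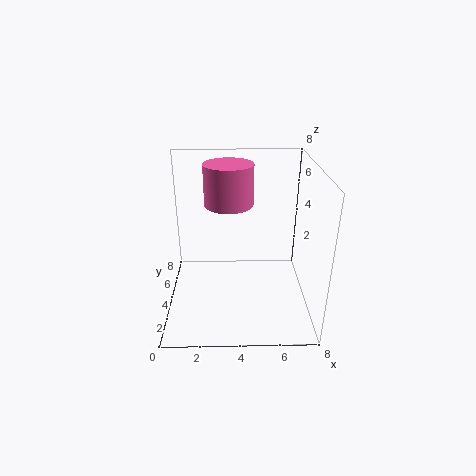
a = 3.5
b = 6.5
c = 5
s = 1.5
col = 'hotpink'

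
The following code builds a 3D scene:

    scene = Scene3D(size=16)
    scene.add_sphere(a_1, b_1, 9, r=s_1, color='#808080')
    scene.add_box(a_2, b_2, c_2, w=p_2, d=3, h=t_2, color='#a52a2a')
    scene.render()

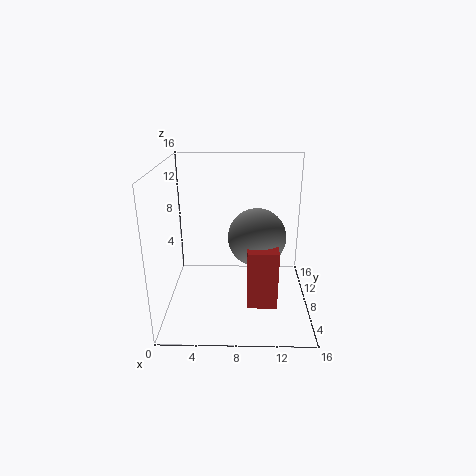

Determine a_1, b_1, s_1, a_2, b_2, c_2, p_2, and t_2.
a_1 = 10, b_1 = 6, s_1 = 3, a_2 = 9, b_2 = 2, c_2 = 3, p_2 = 3, t_2 = 6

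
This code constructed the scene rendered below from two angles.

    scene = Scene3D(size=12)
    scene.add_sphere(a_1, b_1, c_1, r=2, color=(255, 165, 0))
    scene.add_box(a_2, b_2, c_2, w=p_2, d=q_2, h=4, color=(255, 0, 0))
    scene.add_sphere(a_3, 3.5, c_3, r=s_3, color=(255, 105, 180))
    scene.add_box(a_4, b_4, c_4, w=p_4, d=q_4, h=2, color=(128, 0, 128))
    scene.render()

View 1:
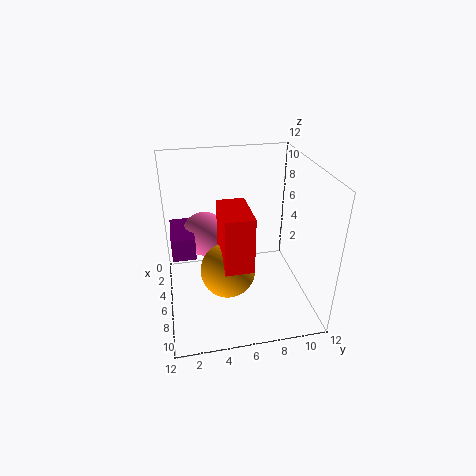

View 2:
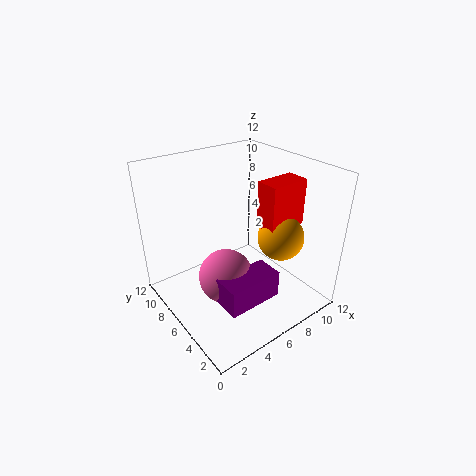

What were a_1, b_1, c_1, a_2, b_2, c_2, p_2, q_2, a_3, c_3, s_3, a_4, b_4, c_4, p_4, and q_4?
a_1 = 9.5
b_1 = 4.5
c_1 = 5.5
a_2 = 8
b_2 = 4
c_2 = 6.5
p_2 = 3.5
q_2 = 2
a_3 = 3
c_3 = 5
s_3 = 2
a_4 = 1.5
b_4 = 0.5
c_4 = 4
p_4 = 4
q_4 = 2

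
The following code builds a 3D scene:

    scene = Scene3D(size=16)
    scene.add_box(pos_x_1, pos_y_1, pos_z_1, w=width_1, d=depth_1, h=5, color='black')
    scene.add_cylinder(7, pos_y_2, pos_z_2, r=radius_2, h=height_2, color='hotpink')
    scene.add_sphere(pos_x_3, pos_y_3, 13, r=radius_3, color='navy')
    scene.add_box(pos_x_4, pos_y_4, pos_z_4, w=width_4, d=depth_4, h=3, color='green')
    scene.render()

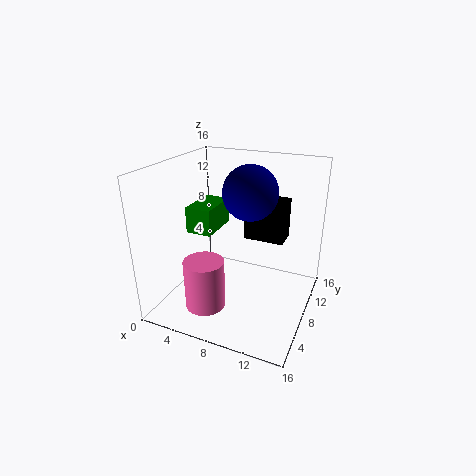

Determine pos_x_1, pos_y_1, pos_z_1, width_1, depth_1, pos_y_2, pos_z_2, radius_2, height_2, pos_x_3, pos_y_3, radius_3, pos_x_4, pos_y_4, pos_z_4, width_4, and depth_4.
pos_x_1 = 7, pos_y_1 = 12, pos_z_1 = 6, width_1 = 5, depth_1 = 3, pos_y_2 = 2, pos_z_2 = 3, radius_2 = 2, height_2 = 5, pos_x_3 = 9, pos_y_3 = 9, radius_3 = 3, pos_x_4 = 2, pos_y_4 = 7, pos_z_4 = 8, width_4 = 3, depth_4 = 5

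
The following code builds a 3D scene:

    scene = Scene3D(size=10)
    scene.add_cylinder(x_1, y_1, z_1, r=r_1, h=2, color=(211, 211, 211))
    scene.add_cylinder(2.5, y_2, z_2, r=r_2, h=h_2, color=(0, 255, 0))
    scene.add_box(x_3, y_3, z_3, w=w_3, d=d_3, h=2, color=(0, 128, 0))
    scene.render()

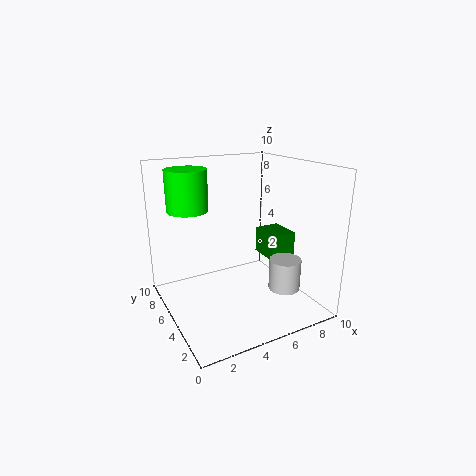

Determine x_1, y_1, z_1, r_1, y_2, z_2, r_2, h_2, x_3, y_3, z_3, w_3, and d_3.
x_1 = 6.5, y_1 = 1.5, z_1 = 2.5, r_1 = 1, y_2 = 8, z_2 = 6.5, r_2 = 1.5, h_2 = 3, x_3 = 8, y_3 = 5, z_3 = 2.5, w_3 = 2, d_3 = 2.5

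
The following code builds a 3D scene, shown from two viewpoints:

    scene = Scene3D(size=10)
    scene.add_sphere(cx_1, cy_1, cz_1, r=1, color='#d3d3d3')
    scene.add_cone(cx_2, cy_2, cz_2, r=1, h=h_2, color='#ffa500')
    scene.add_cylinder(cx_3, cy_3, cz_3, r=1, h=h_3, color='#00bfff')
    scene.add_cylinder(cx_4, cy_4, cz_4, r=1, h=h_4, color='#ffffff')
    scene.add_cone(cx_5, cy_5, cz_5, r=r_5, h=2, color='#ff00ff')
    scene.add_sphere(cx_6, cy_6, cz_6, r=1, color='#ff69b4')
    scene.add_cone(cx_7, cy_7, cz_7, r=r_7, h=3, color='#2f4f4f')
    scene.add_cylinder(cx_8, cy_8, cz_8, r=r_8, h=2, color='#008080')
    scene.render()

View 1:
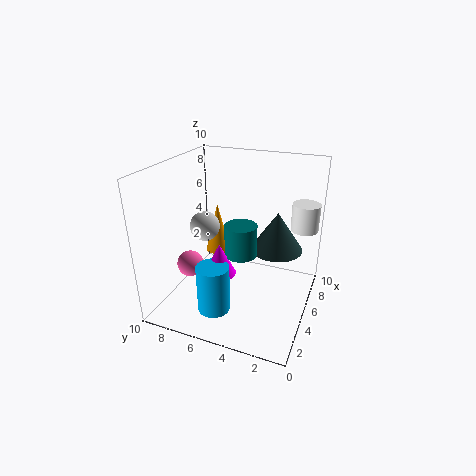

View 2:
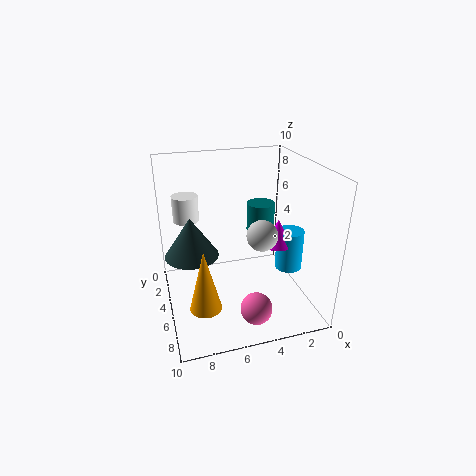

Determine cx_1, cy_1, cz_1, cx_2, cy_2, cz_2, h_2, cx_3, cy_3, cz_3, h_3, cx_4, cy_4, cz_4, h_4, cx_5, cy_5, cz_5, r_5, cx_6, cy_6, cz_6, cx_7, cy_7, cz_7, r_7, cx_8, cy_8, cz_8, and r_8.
cx_1 = 4
cy_1 = 7
cz_1 = 6
cx_2 = 8
cy_2 = 8
cz_2 = 2
h_2 = 4
cx_3 = 1
cy_3 = 5
cz_3 = 2
h_3 = 3
cx_4 = 8
cy_4 = 1
cz_4 = 5
h_4 = 2
cx_5 = 2
cy_5 = 5
cz_5 = 4
r_5 = 1
cx_6 = 5
cy_6 = 9
cz_6 = 2
cx_7 = 8
cy_7 = 3
cz_7 = 3
r_7 = 2
cx_8 = 3
cy_8 = 4
cz_8 = 5
r_8 = 1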